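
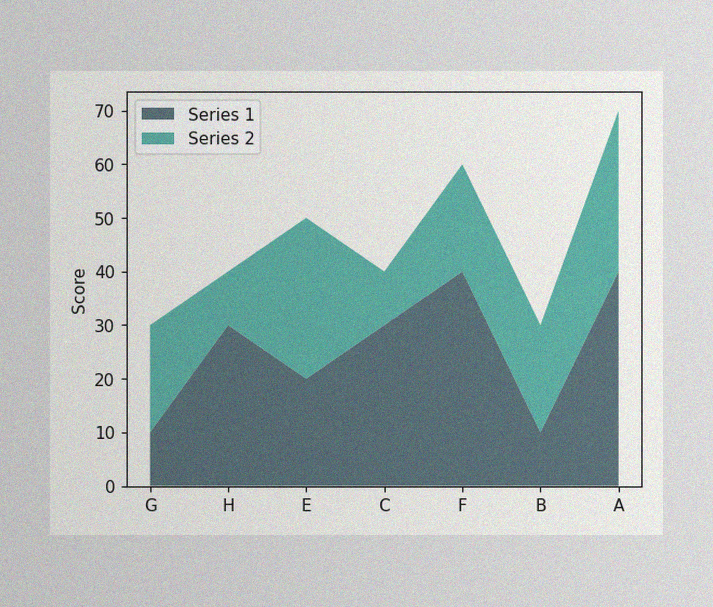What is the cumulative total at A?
70

The image has some photo noise and uneven lighting. The stacked total at A reaches 70.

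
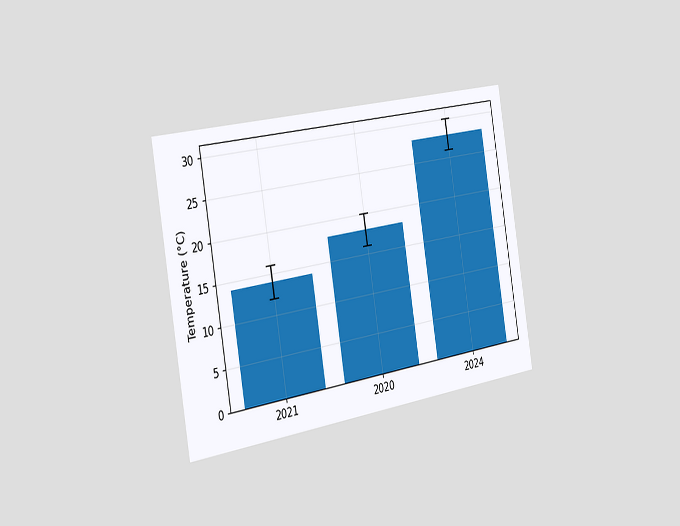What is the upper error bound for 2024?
The chart is tilted about 9° counter-clockwise and viewed slightly from the left. The 2024 bar's upper whisker reaches 30°C.

30°C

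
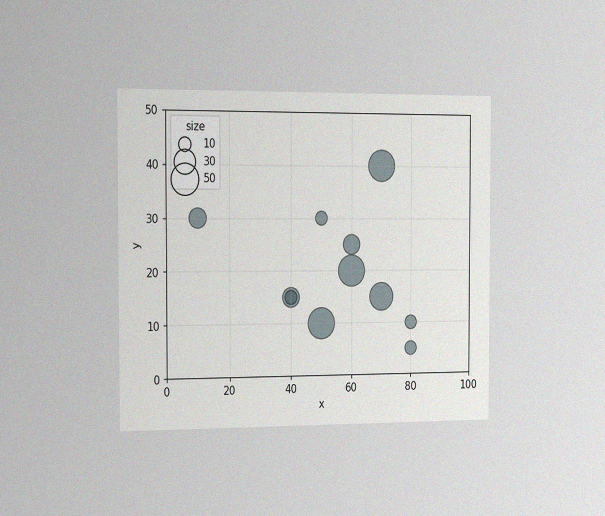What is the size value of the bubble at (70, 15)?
40

The chart is viewed slightly from the left, with some photo noise. Matching the bubble at (70, 15) against the size legend gives 40.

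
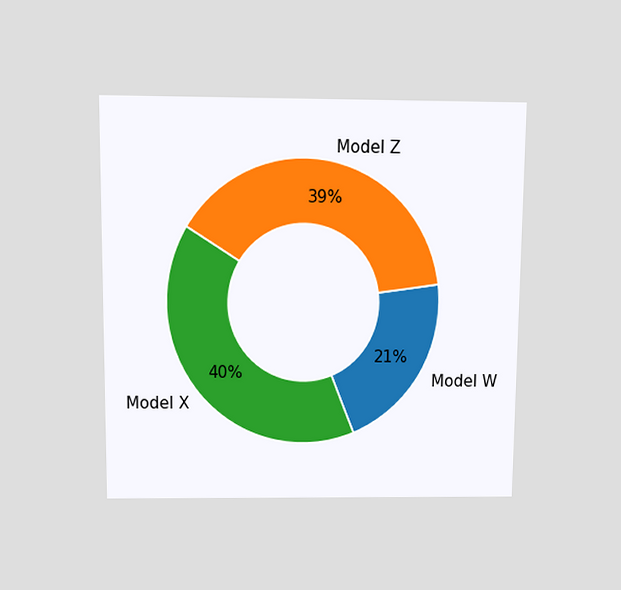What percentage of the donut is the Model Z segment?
39%

The chart is viewed slightly from above. The Model Z segment takes up 39% of the ring.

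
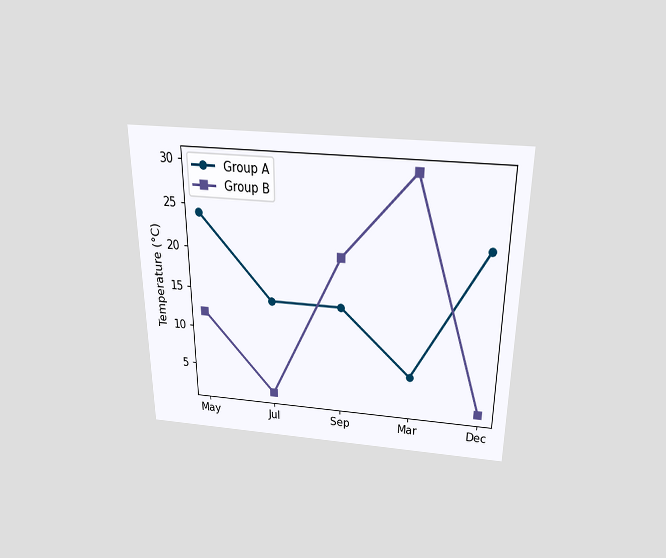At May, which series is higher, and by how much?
The chart is viewed slightly from above. At May, Group A sits above the other line by 12°C.

Group A, by 12°C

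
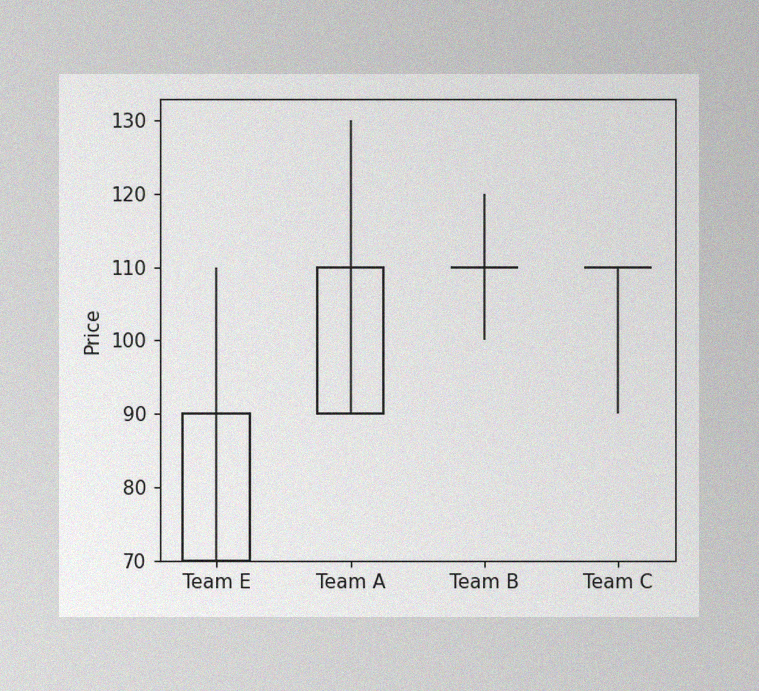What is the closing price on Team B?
110

The image has some photo noise and uneven lighting. The Team B candle closes at 110.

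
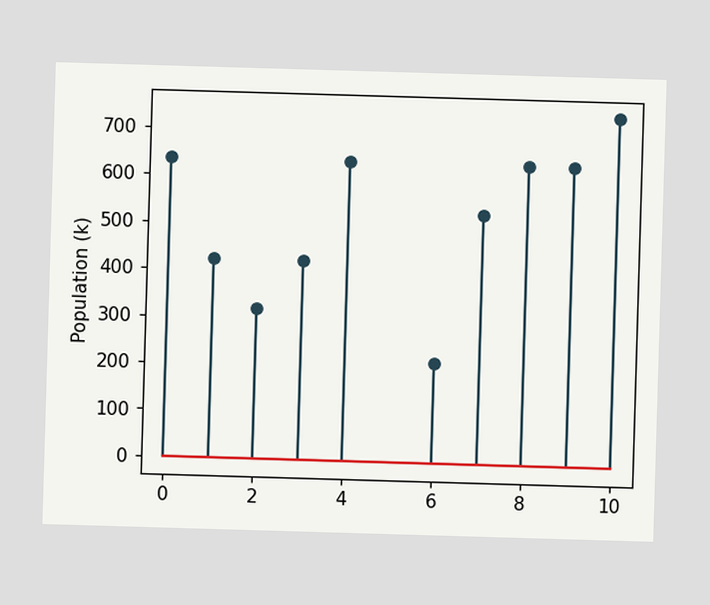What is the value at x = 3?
424k

The stem at x=3 reaches 424k.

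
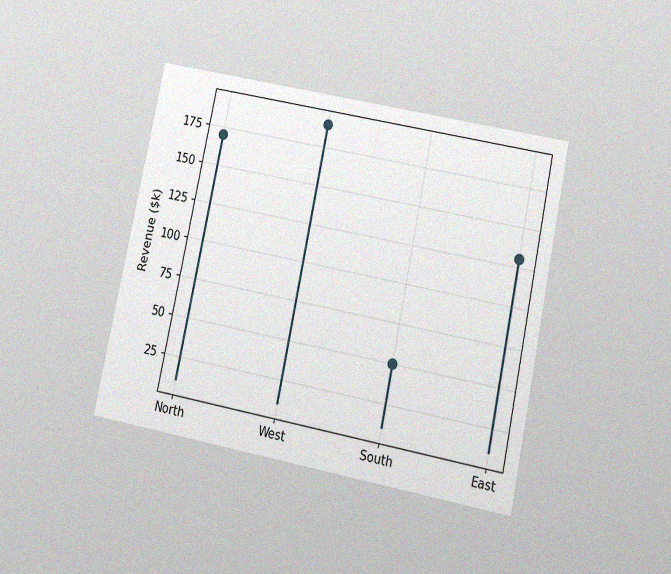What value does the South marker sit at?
$50k

The chart is tilted about 12° clockwise and viewed slightly from below, with some photo noise. The South marker sits at $50k.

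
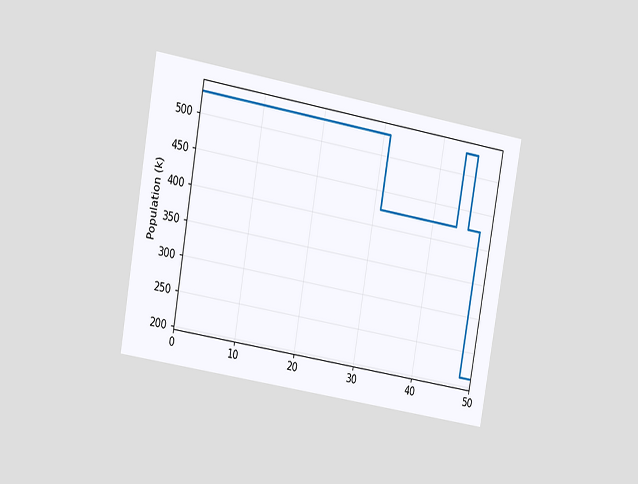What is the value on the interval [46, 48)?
The chart is tilted about 10° clockwise and viewed at a slight angle. On [46, 48) the step sits at 424k.

424k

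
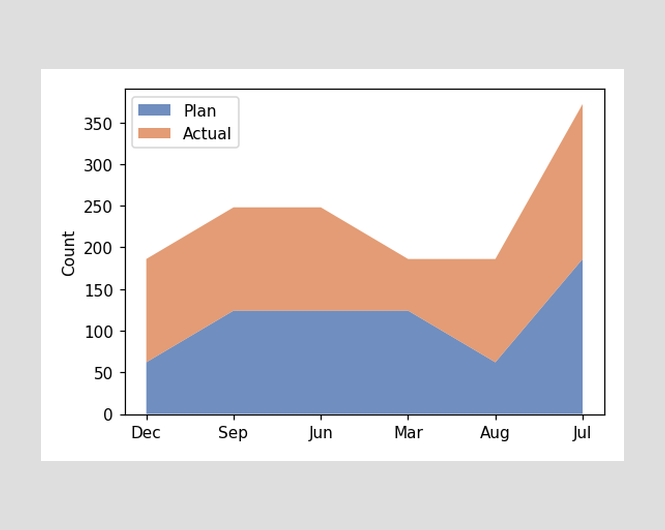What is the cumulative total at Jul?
The stacked total at Jul reaches 372.

372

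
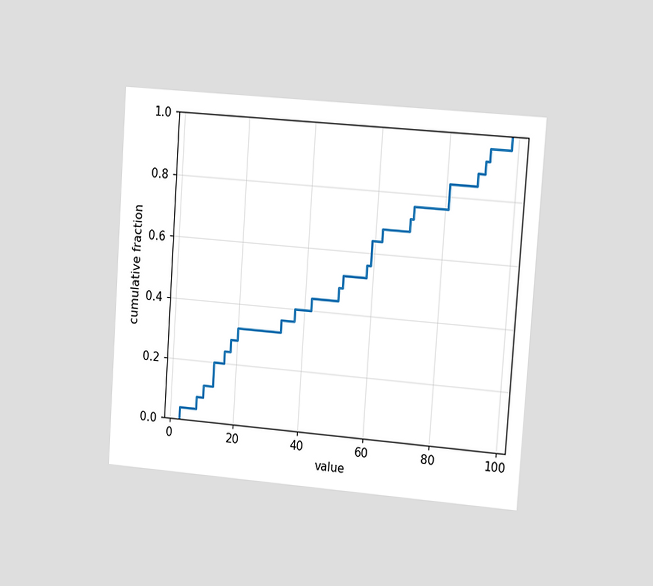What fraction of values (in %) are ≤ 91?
92%

The chart is tilted about 4° clockwise and viewed slightly from the right. At x=91 the ECDF step is at 92%.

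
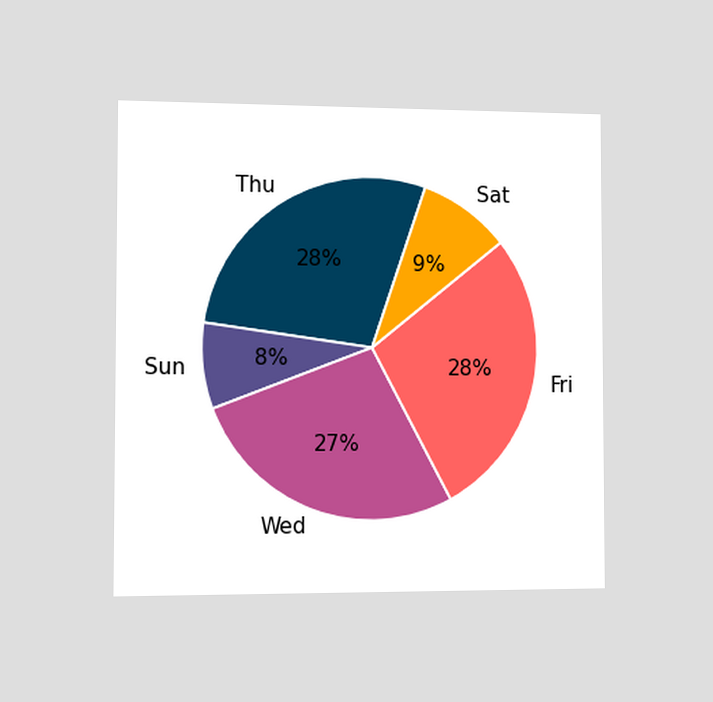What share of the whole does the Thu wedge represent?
The chart is viewed slightly from the left. The Thu slice takes up 28% of the pie.

28%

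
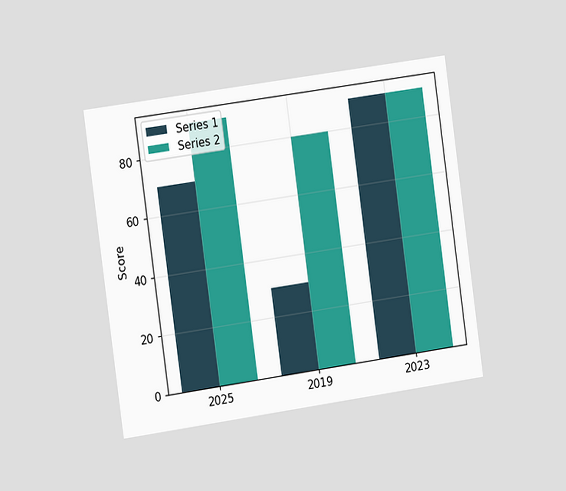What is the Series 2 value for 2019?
The chart is tilted about 8° counter-clockwise and viewed slightly from the left. The Series 2 bar at 2019 reaches 80 on the y-axis.

80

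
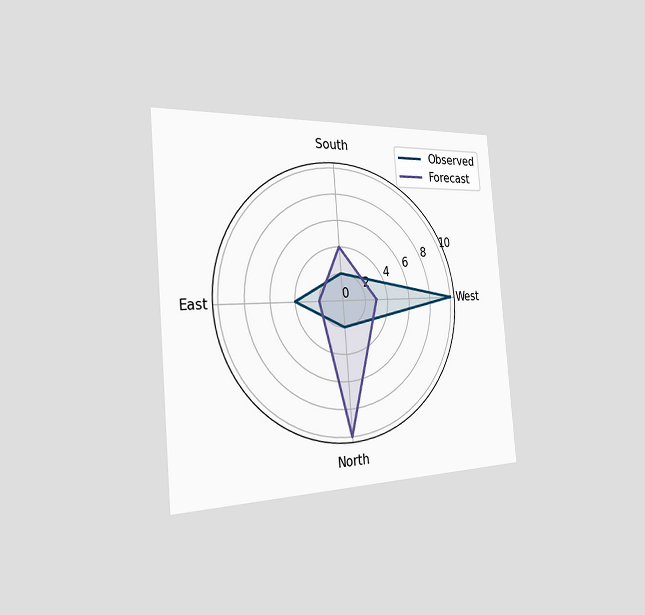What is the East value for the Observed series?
The chart is tilted about 5° counter-clockwise and viewed slightly from the left. On the East axis, Observed reaches 4.

4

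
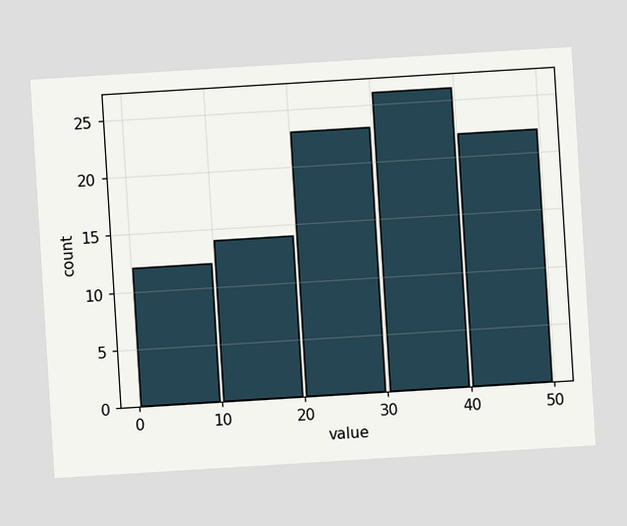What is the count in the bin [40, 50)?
22

The chart is tilted about 3° counter-clockwise. The [40, 50) bin has height 22.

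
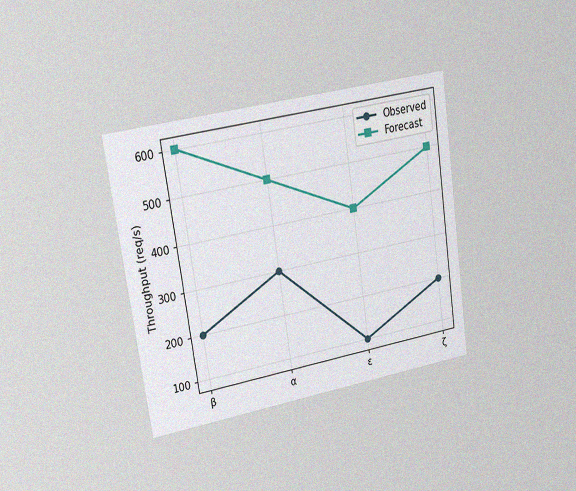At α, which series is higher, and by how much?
Forecast, by 200req/s

The chart is tilted about 8° counter-clockwise and viewed slightly from the left, with some photo noise. At α, Forecast sits above the other line by 200req/s.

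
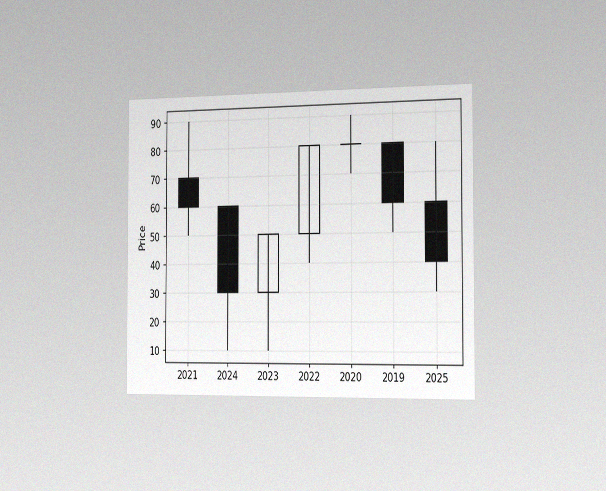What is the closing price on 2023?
50

The chart is viewed slightly from the right, with some photo noise. The 2023 candle closes at 50.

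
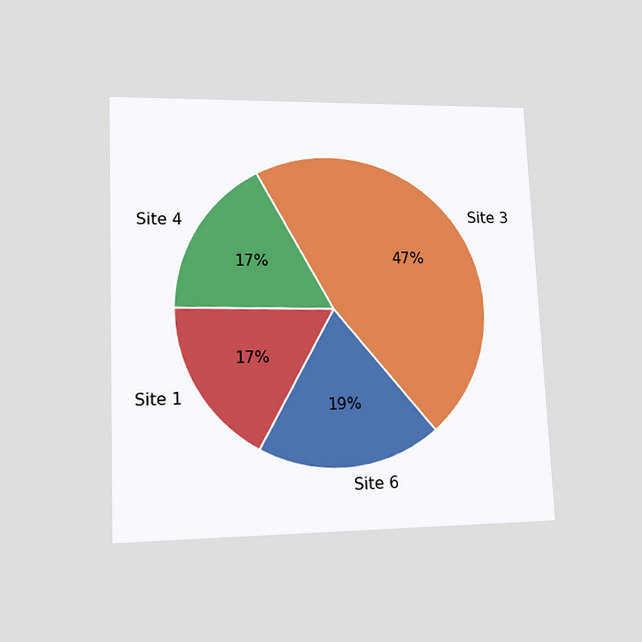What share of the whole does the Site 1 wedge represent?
The chart is tilted about 2° counter-clockwise and viewed at a slight angle. The Site 1 slice takes up 17% of the pie.

17%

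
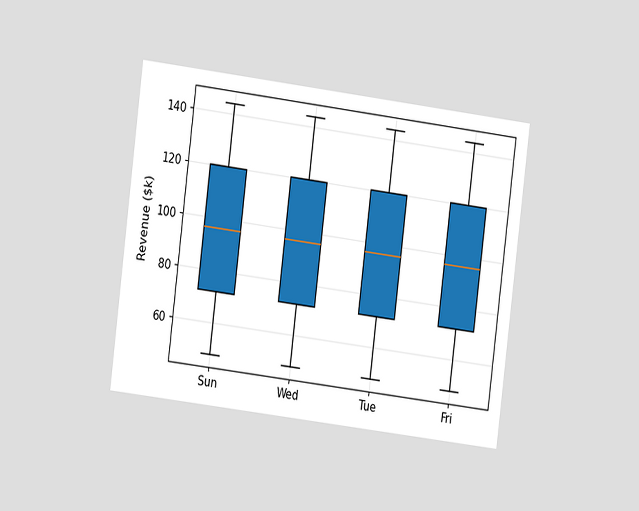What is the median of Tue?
$96k

The chart is tilted about 7° clockwise and viewed at a slight angle. The median line in the Tue box sits at $96k.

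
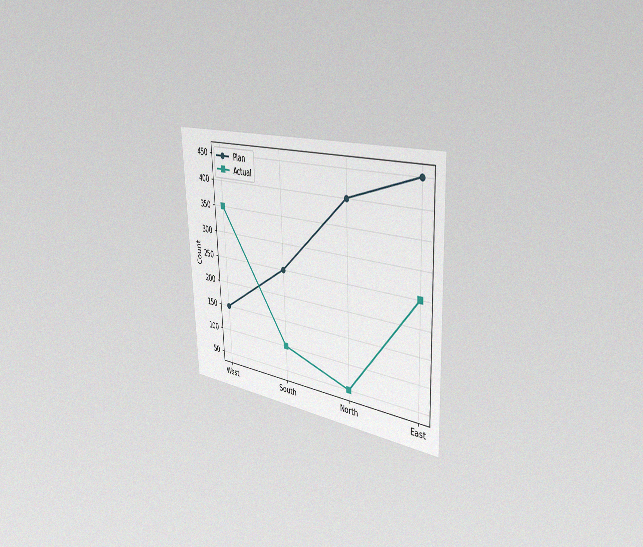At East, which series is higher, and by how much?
Plan, by 200

The chart is tilted about 3° counter-clockwise and viewed slightly from the right, with some photo noise. At East, Plan sits above the other line by 200.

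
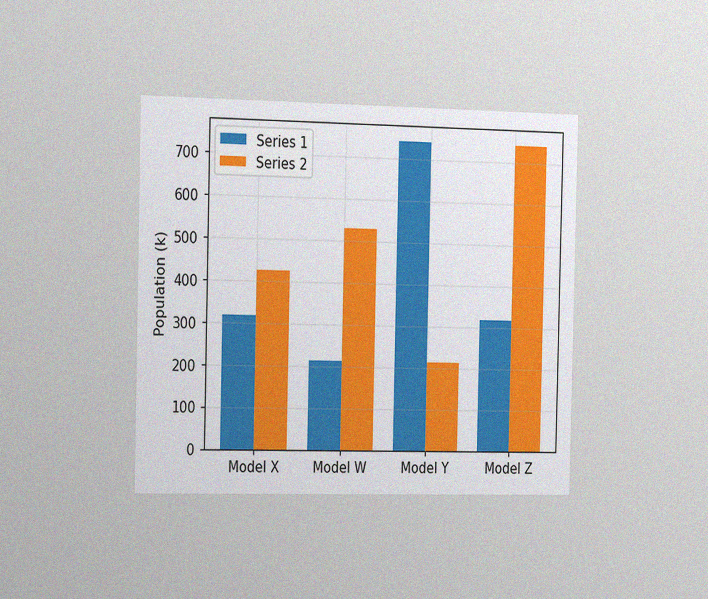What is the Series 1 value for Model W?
212k

The chart is viewed slightly from the left, with some photo noise. The Series 1 bar at Model W reaches 212k on the y-axis.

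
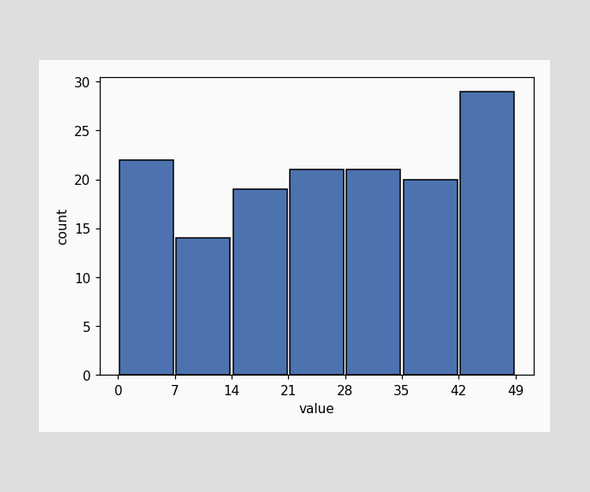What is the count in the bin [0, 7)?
The [0, 7) bin has height 22.

22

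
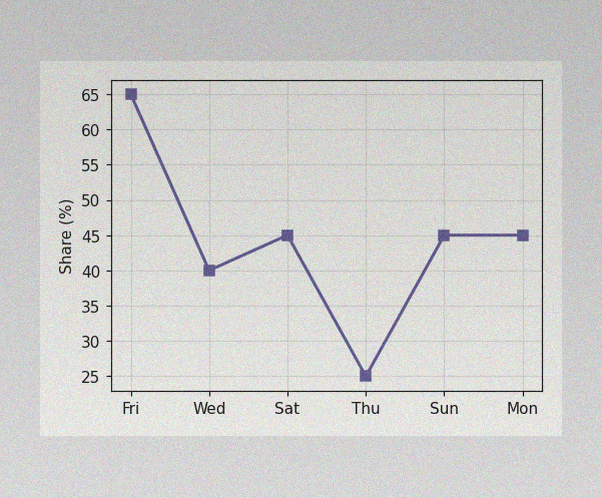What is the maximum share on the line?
The image has some photo noise and uneven lighting. The highest point is at Fri, and reading across to the y-axis gives 65%.

65%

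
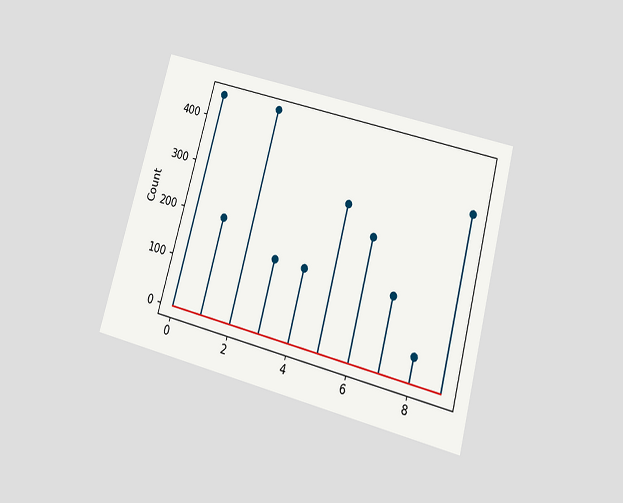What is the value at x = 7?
The chart is tilted about 15° clockwise and viewed slightly from below. The stem at x=7 reaches 150.

150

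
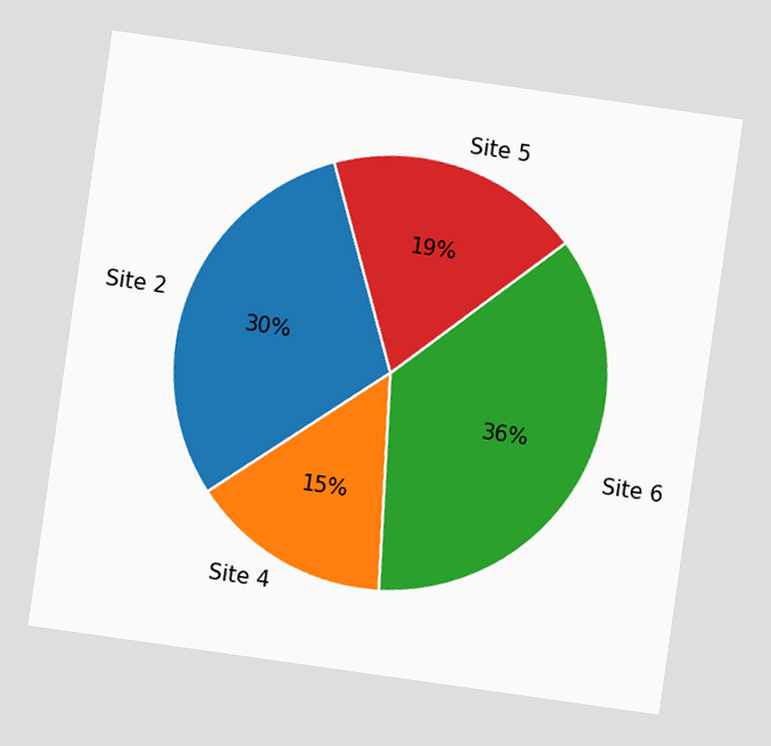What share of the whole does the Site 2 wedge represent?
30%

The chart is tilted about 8° clockwise. The Site 2 slice takes up 30% of the pie.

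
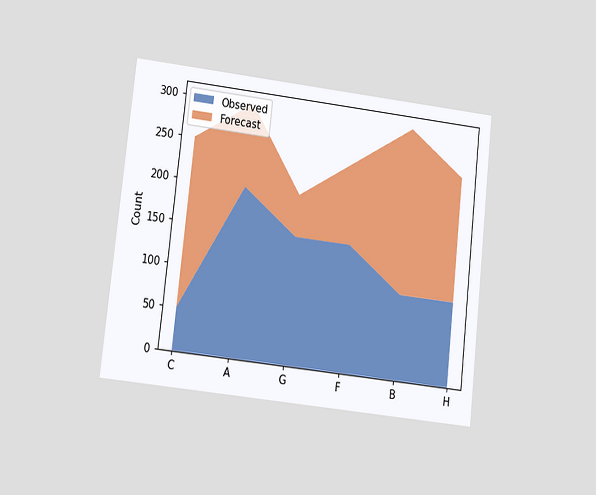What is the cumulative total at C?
The chart is tilted about 6° clockwise and viewed at a slight angle. The stacked total at C reaches 250.

250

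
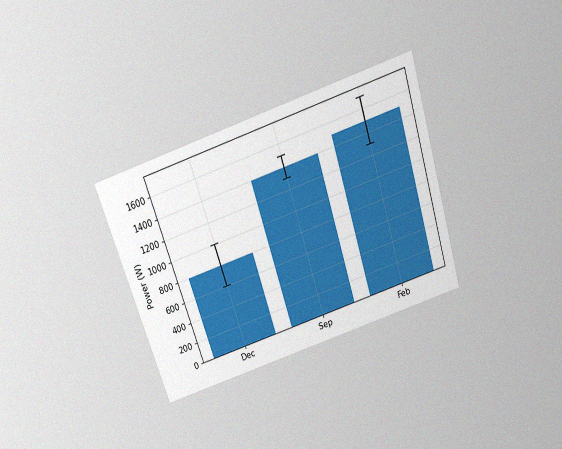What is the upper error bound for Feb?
1700W

The chart is tilted about 18° counter-clockwise and viewed slightly from above, with some photo noise. The Feb bar's upper whisker reaches 1700W.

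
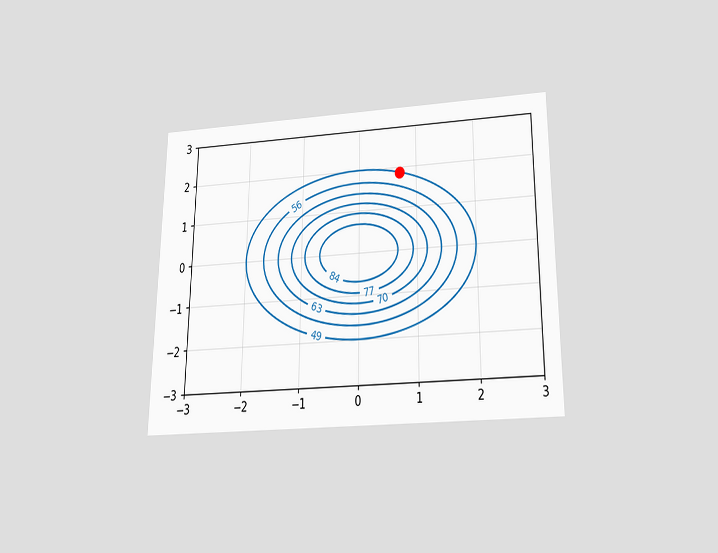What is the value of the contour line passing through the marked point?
49

The chart is viewed slightly from below. The marked point sits on the contour labelled 49.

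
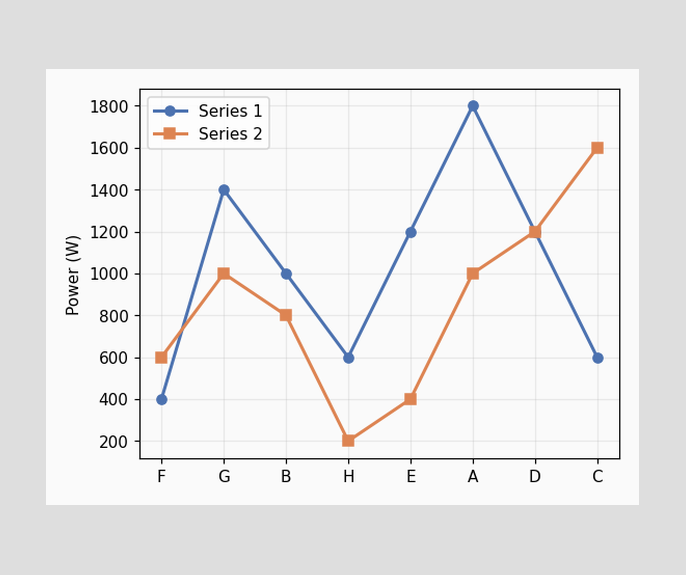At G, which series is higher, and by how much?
At G, Series 1 sits above the other line by 400W.

Series 1, by 400W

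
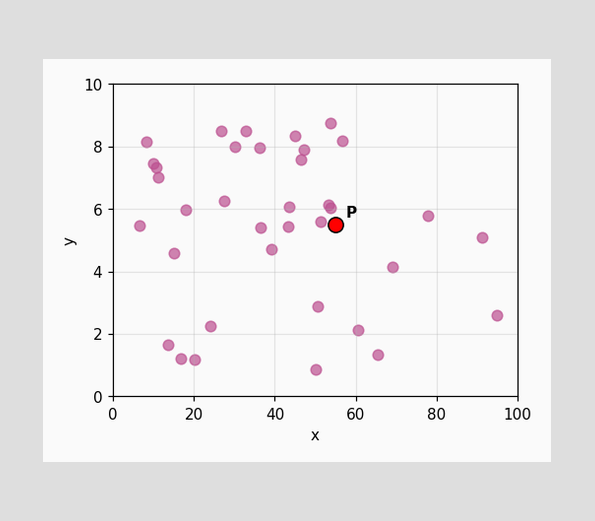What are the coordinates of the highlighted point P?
(55, 5.5)

Following the gridlines from P to each axis, P sits at (55, 5.5).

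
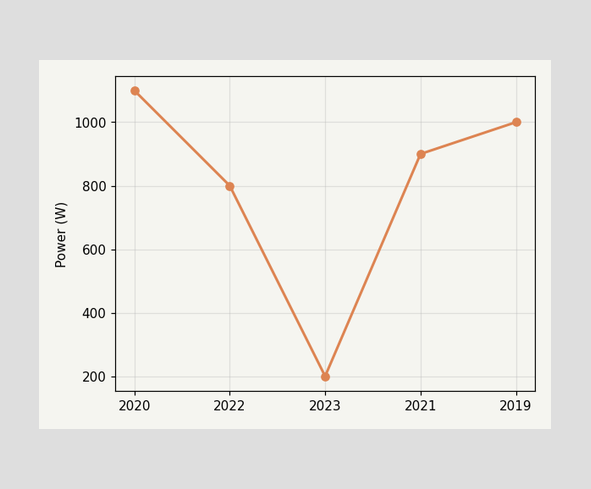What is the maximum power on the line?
1100W

The highest point is at 2020, and reading across to the y-axis gives 1100W.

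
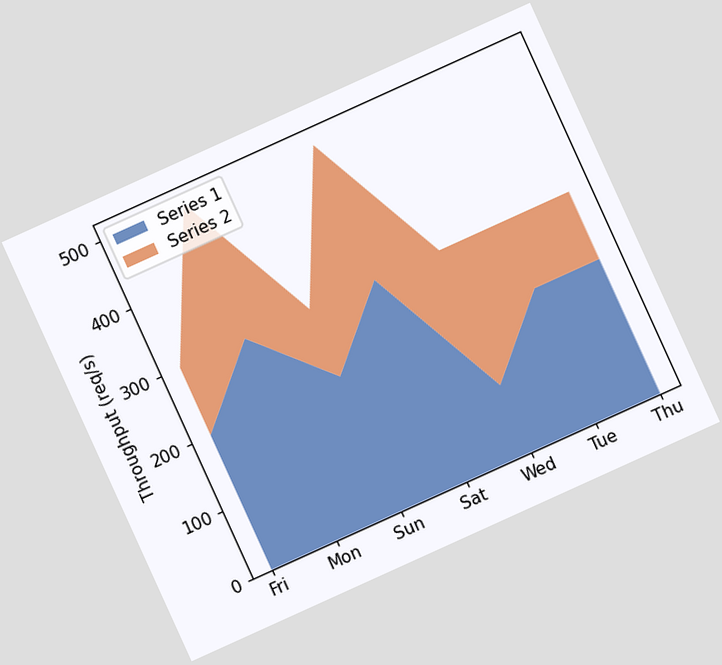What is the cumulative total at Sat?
500req/s

The chart is tilted about 24° counter-clockwise. The stacked total at Sat reaches 500req/s.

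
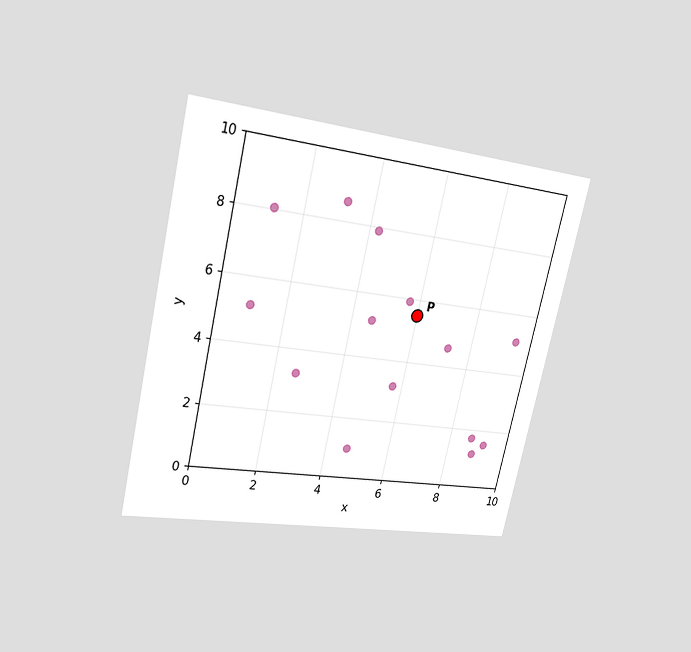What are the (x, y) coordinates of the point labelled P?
The chart is tilted about 13° clockwise and viewed at a slight angle. Following the gridlines from P to each axis, P sits at (6, 5.5).

(6, 5.5)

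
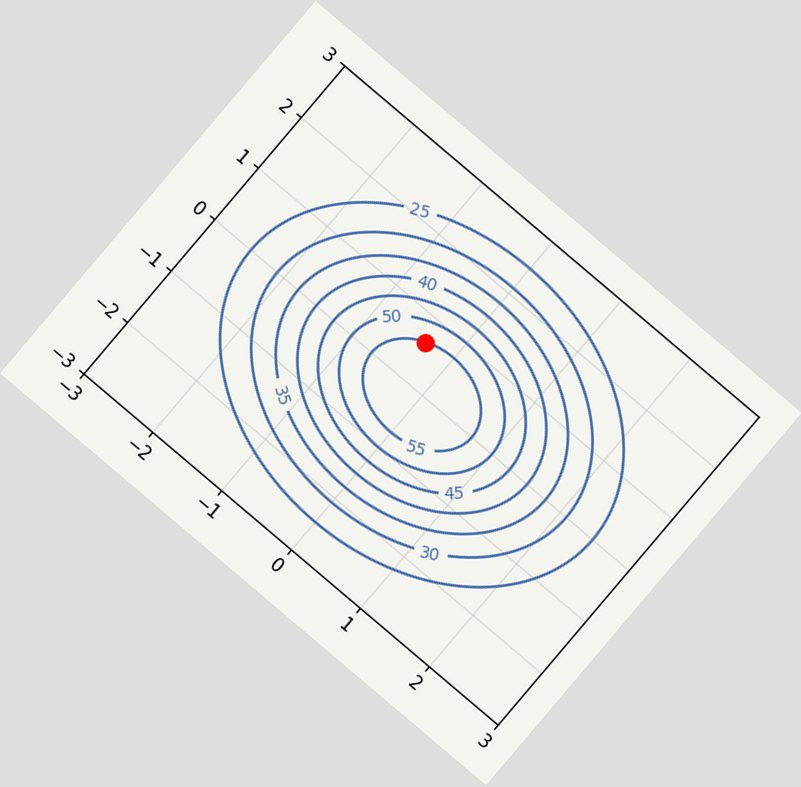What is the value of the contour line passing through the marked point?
55

The chart is tilted about 40° clockwise. The marked point sits on the contour labelled 55.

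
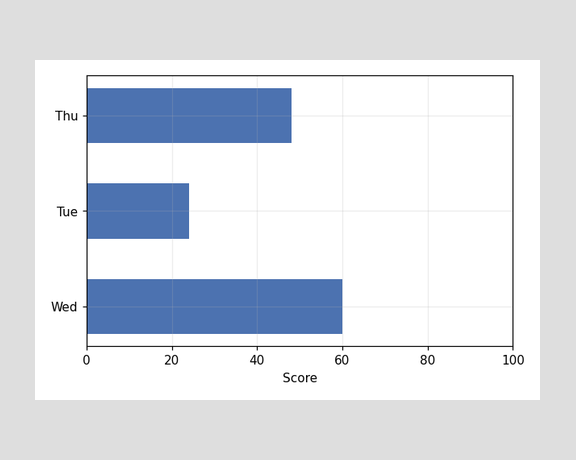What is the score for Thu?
48

Reading along the chart's x-axis, the Thu bar reaches 48.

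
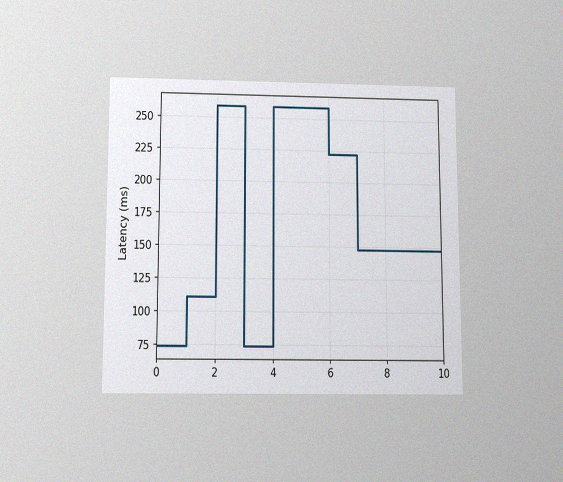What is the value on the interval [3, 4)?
The chart is viewed slightly from below, with some photo noise. On [3, 4) the step sits at 74ms.

74ms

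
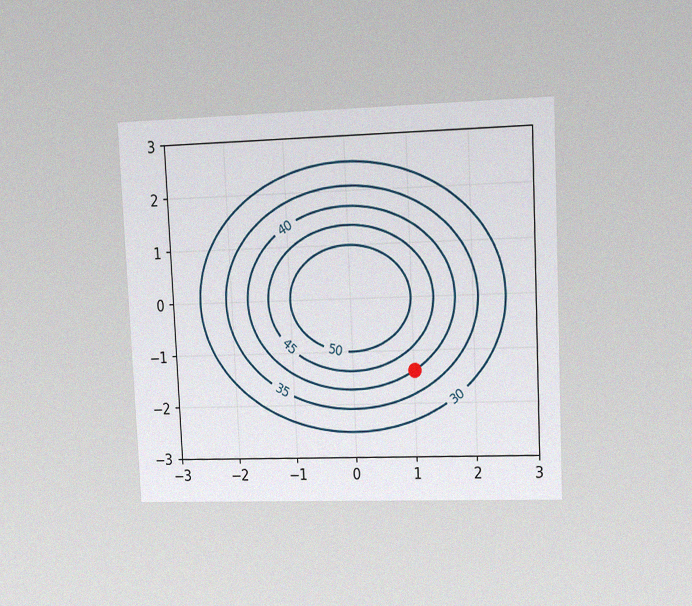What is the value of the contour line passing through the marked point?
40

The chart is tilted about 3° counter-clockwise and viewed at a slight angle, with some photo noise. The marked point sits on the contour labelled 40.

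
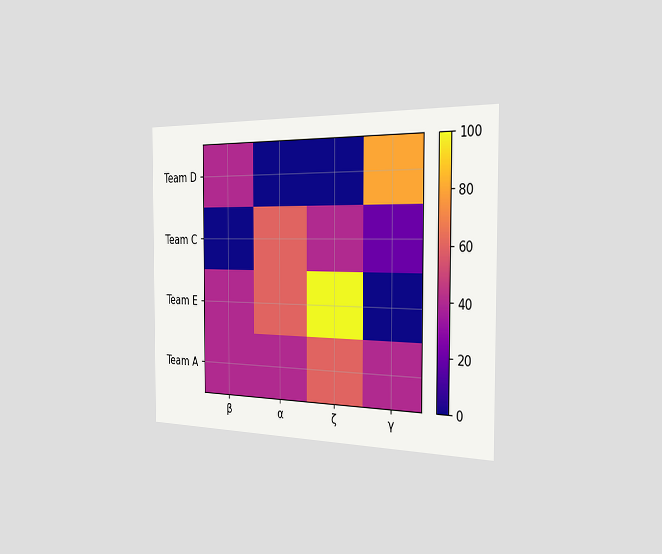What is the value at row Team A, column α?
The chart is viewed slightly from the right. Matching cell (Team A, α) against the colorbar gives 40.

40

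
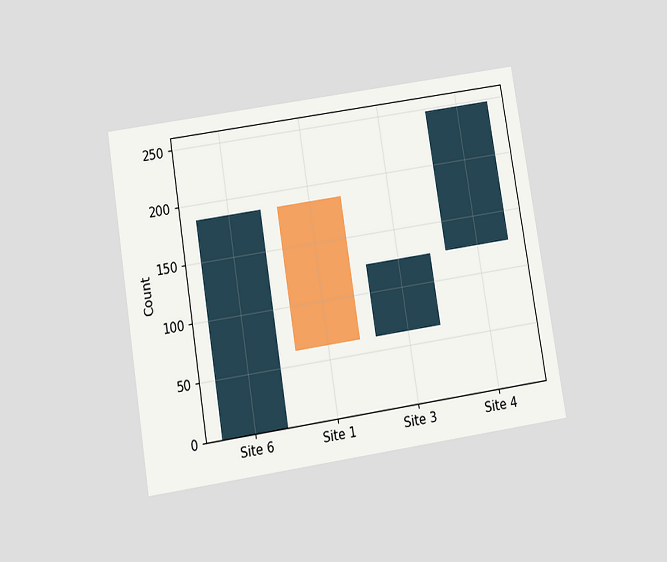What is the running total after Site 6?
186

The chart is tilted about 9° counter-clockwise and viewed slightly from below. After Site 6 the running total reaches 186.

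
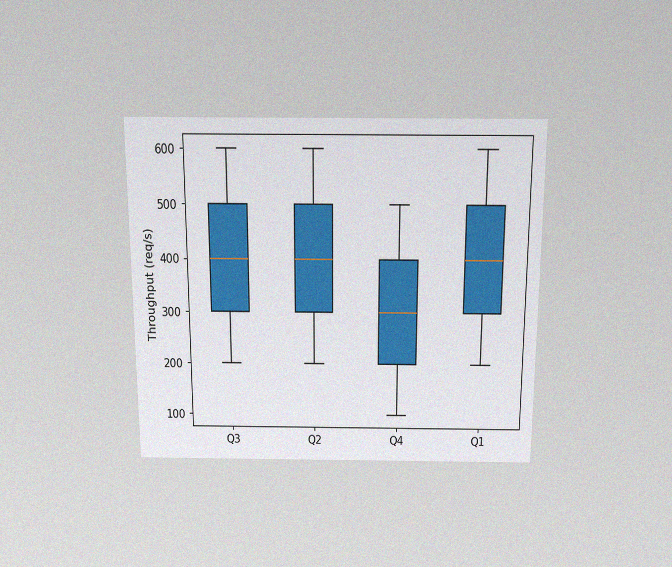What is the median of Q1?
400req/s

The chart is viewed slightly from above, with some photo noise. The median line in the Q1 box sits at 400req/s.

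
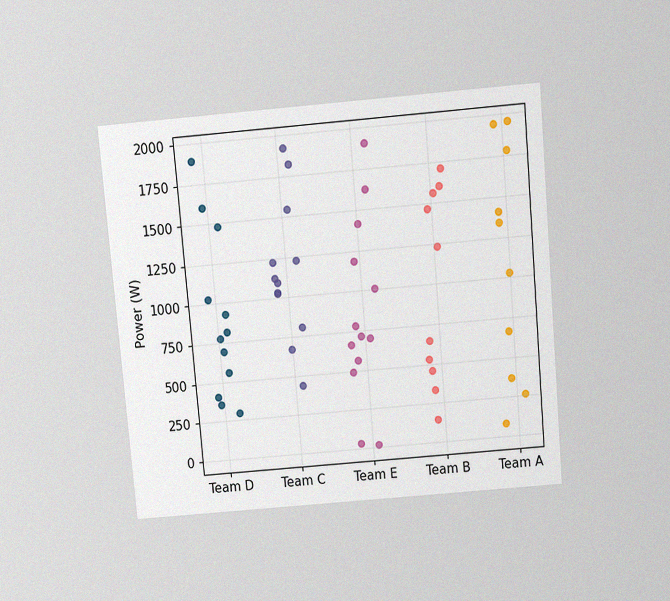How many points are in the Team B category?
The chart is tilted about 5° counter-clockwise and viewed slightly from above, with some photo noise. Counting the markers in the Team B column gives 10.

10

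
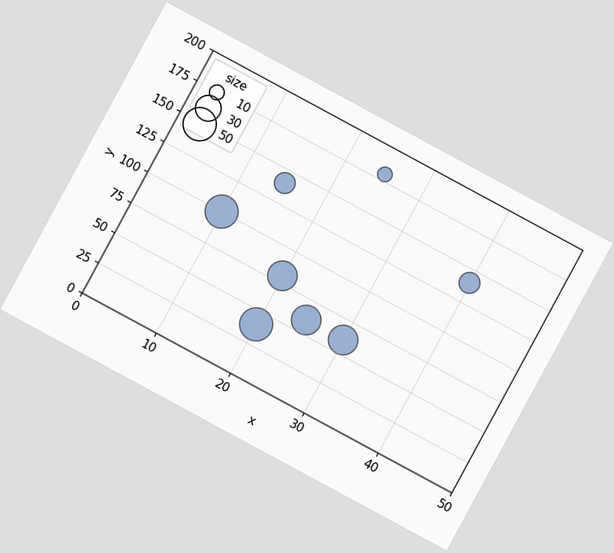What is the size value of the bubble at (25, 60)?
The chart is tilted about 28° clockwise. Matching the bubble at (25, 60) against the size legend gives 40.

40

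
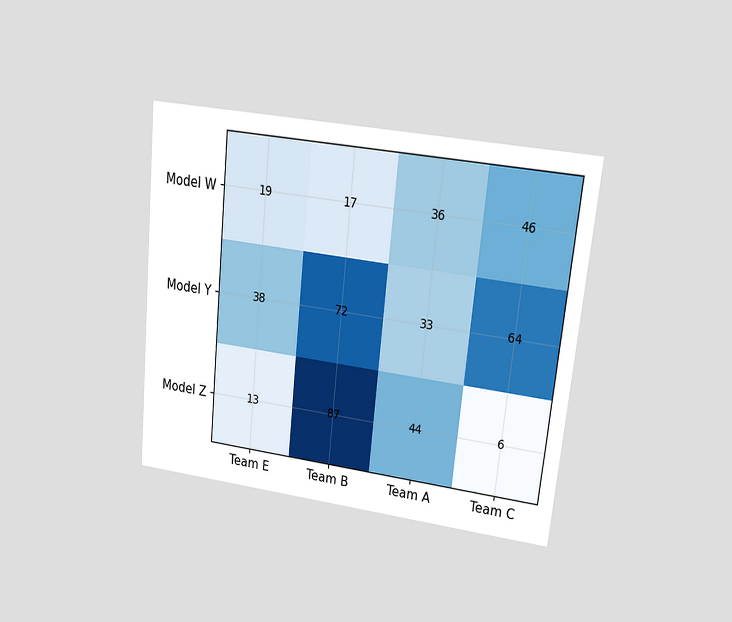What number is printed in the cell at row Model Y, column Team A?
The chart is tilted about 6° clockwise and viewed at a slight angle. The (Model Y, Team A) cell reads 33.

33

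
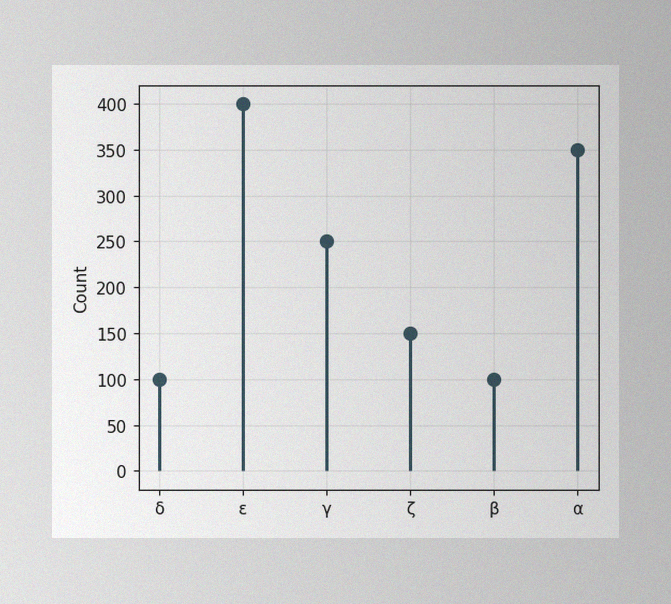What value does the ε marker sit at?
400

The image has some photo noise and uneven lighting. The ε marker sits at 400.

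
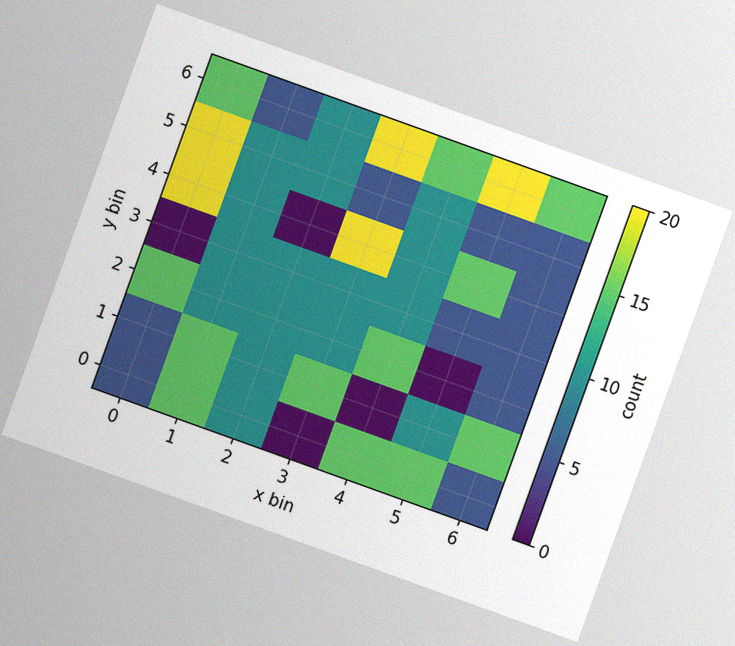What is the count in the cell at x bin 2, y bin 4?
The chart is tilted about 20° clockwise, with some photo noise. Matching the cell (2, 4) against the colorbar gives 0.

0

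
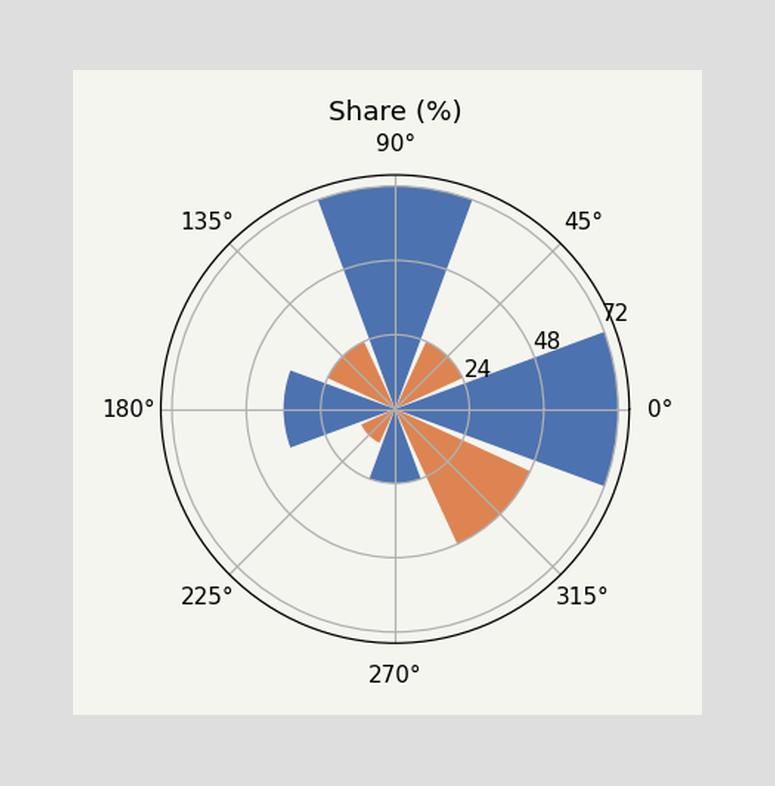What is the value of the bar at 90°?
The bar at 90° reaches 72% on the radial axis.

72%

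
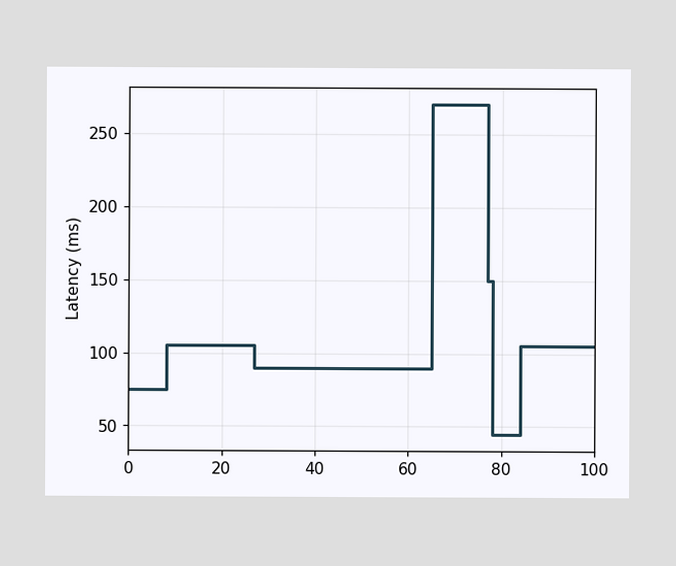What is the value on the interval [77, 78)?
150ms

On [77, 78) the step sits at 150ms.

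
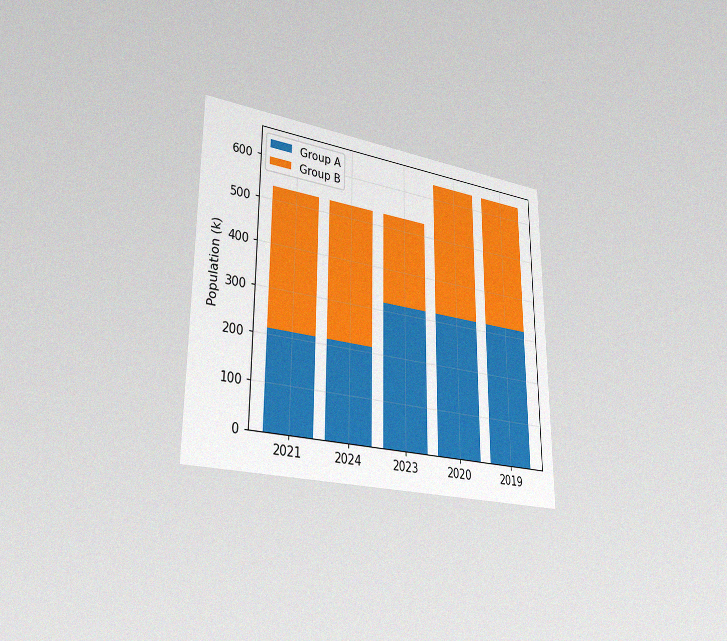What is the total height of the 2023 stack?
The chart is viewed slightly from the left, with some photo noise. The 2023 stack's top reaches 530k on the y-axis.

530k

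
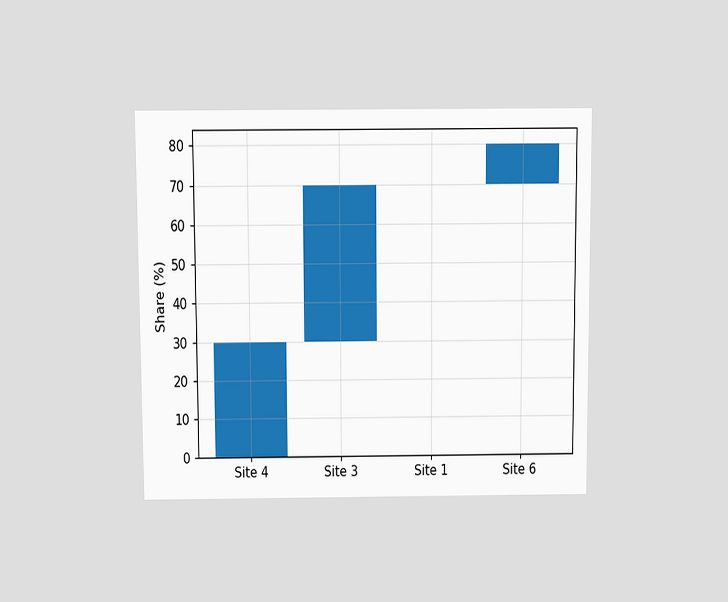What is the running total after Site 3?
70%

The chart is viewed slightly from above. After Site 3 the running total reaches 70%.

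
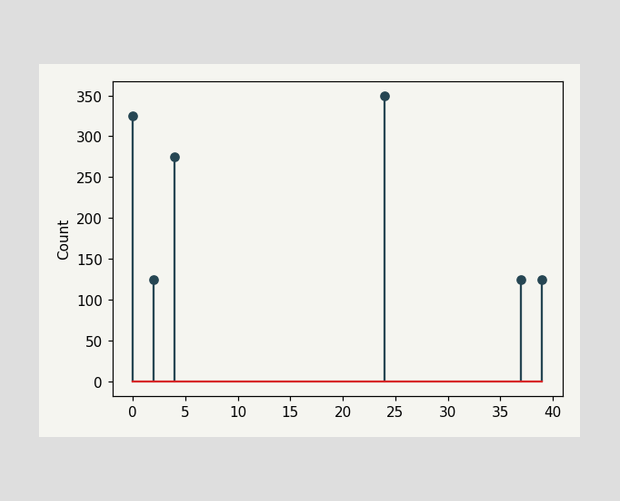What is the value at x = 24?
The stem at x=24 reaches 350.

350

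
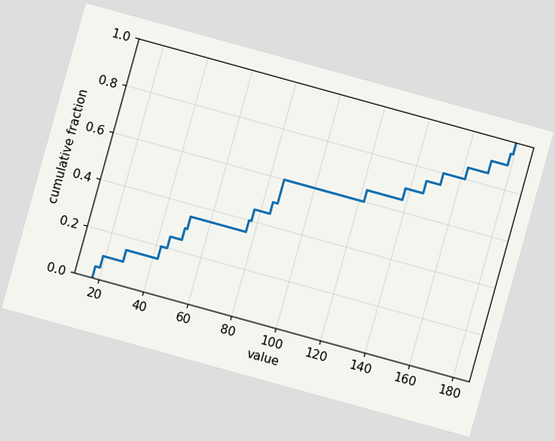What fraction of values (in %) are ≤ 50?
The chart is tilted about 15° clockwise. At x=50 the ECDF step is at 30%.

30%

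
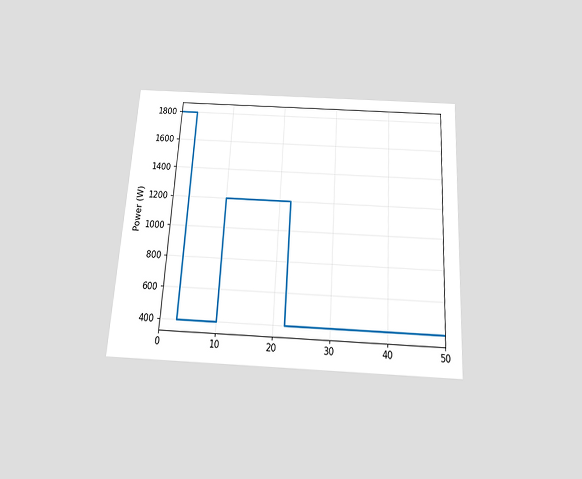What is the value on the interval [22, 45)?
400W

The chart is tilted about 3° clockwise and viewed slightly from below. On [22, 45) the step sits at 400W.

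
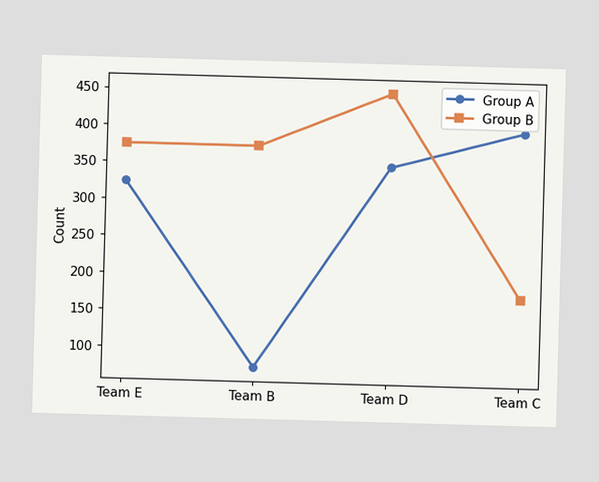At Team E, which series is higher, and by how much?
Group B, by 50

At Team E, Group B sits above the other line by 50.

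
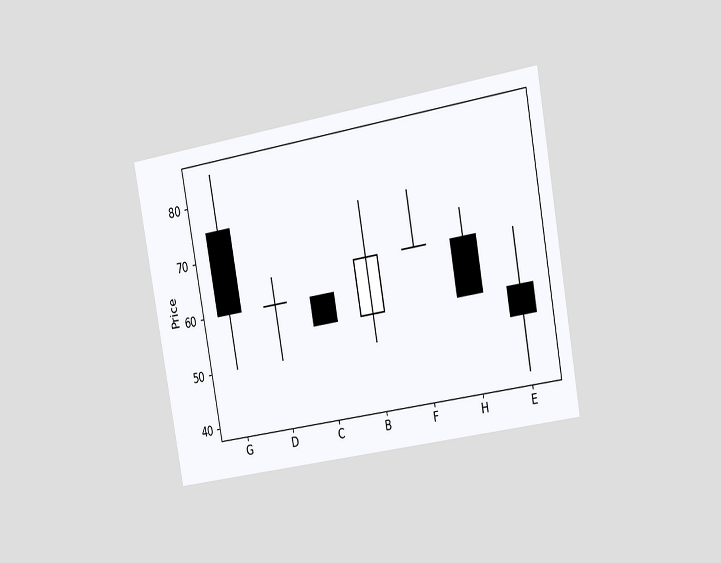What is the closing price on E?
The chart is tilted about 10° counter-clockwise and viewed slightly from the right. The E candle closes at 50.

50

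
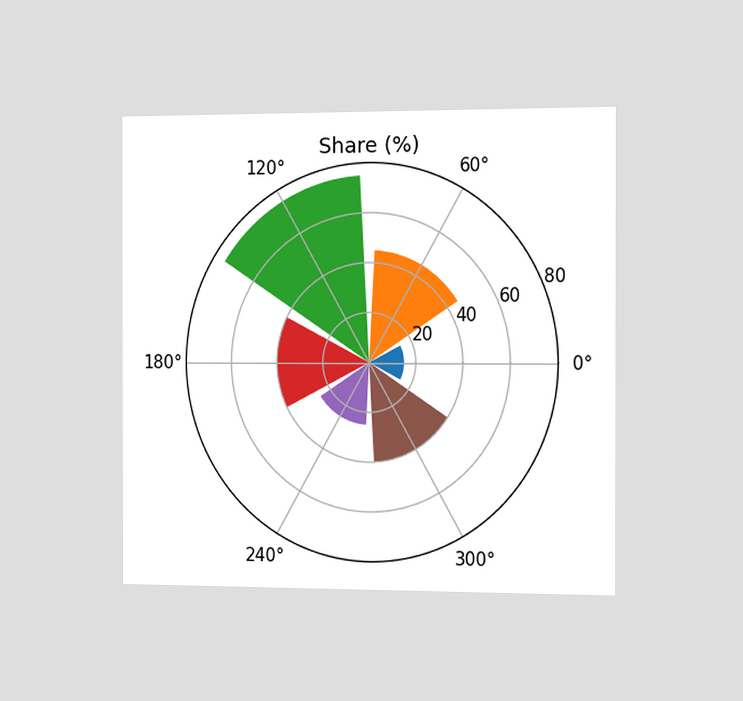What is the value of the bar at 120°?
The chart is viewed slightly from the right. The bar at 120° reaches 75% on the radial axis.

75%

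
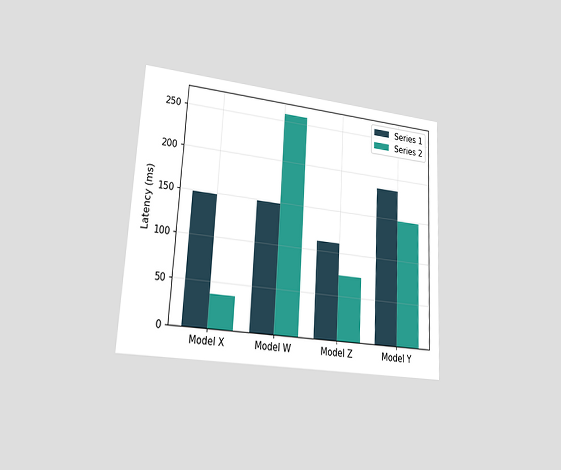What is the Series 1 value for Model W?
148ms

The chart is tilted about 3° clockwise and viewed slightly from the left. The Series 1 bar at Model W reaches 148ms on the y-axis.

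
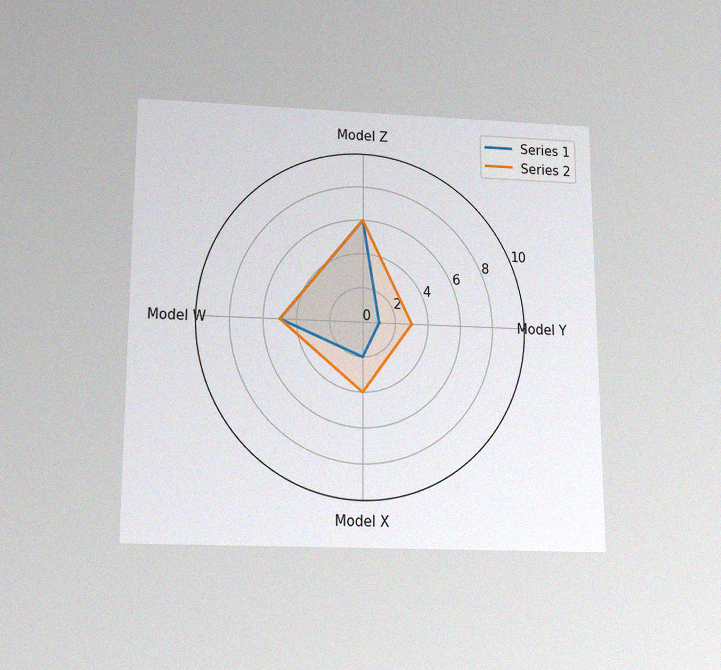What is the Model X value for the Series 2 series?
The chart is viewed slightly from below, with some photo noise. On the Model X axis, Series 2 reaches 4.

4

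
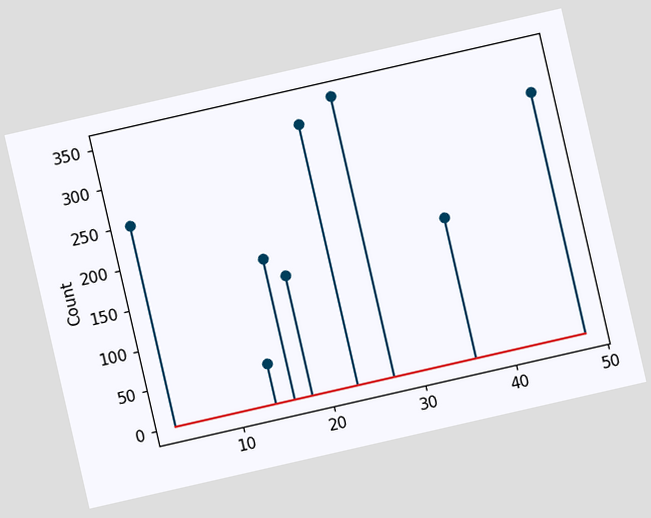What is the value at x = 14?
50

The chart is tilted about 13° counter-clockwise. The stem at x=14 reaches 50.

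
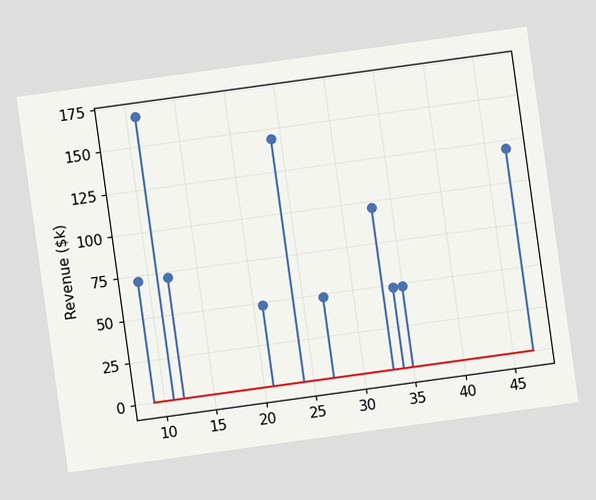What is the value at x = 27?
$48k

The chart is tilted about 8° counter-clockwise. The stem at x=27 reaches $48k.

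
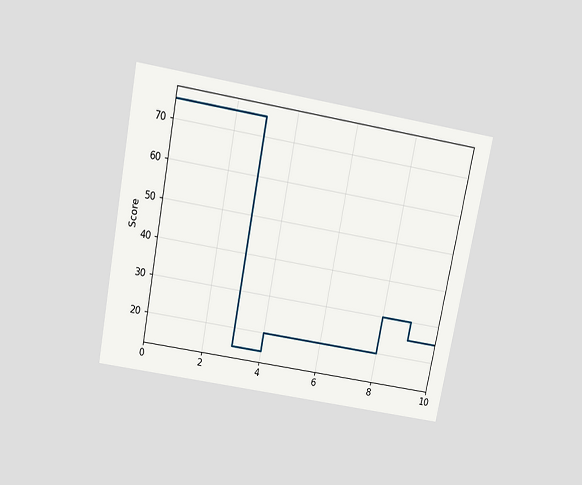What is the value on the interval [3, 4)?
15

The chart is tilted about 11° clockwise and viewed slightly from above. On [3, 4) the step sits at 15.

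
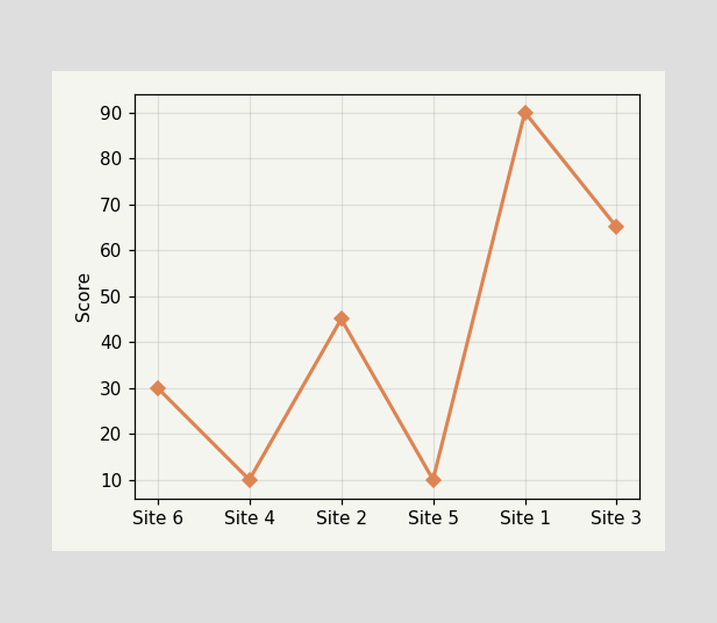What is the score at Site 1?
90

At Site 1, the line is at 90.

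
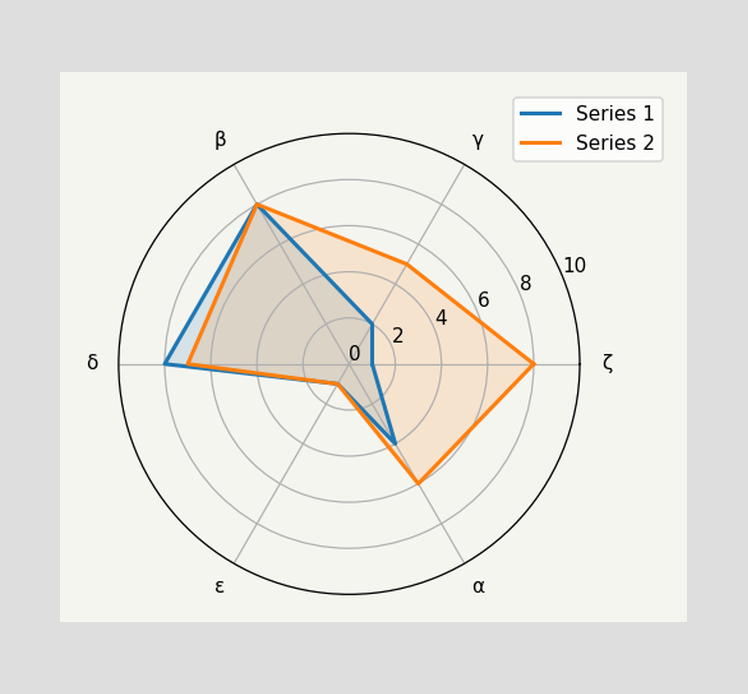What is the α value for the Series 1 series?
On the α axis, Series 1 reaches 4.

4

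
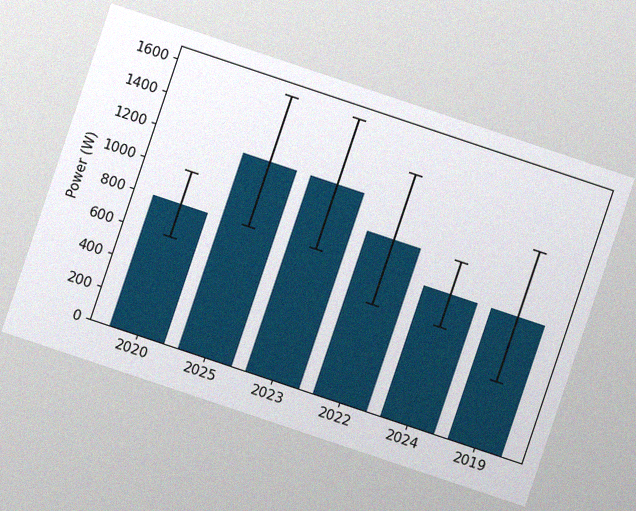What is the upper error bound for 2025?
1600W

The chart is tilted about 19° clockwise, with some photo noise. The 2025 bar's upper whisker reaches 1600W.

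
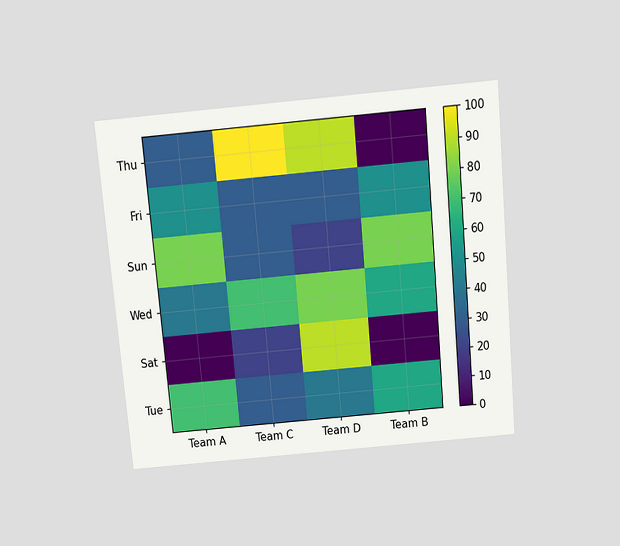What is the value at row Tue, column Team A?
The chart is tilted about 5° counter-clockwise and viewed slightly from above. Matching cell (Tue, Team A) against the colorbar gives 70.

70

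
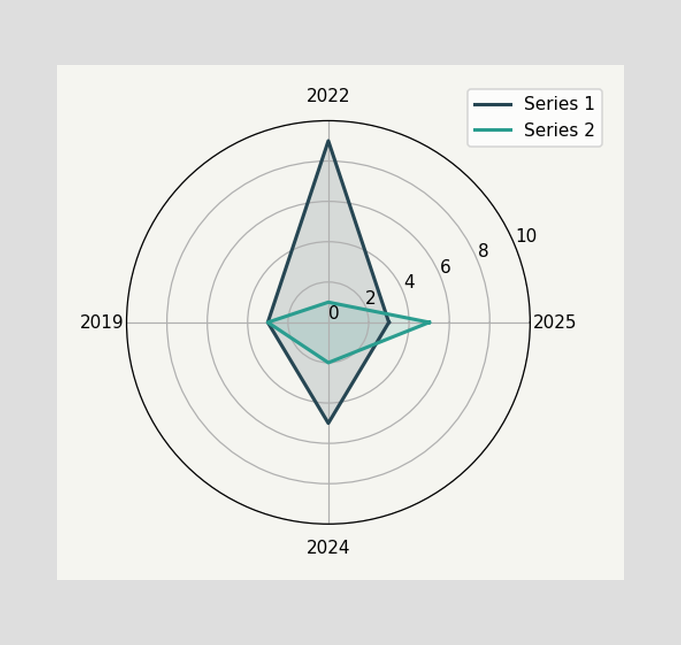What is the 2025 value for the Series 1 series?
3

On the 2025 axis, Series 1 reaches 3.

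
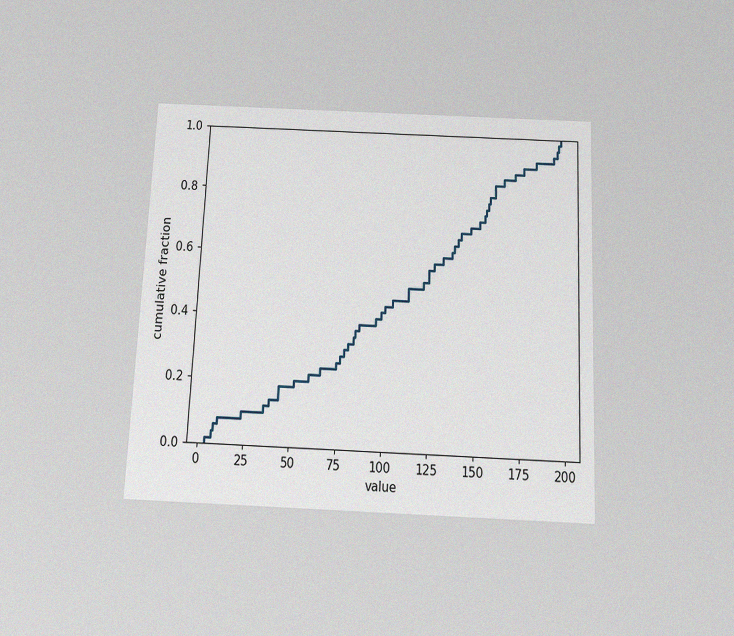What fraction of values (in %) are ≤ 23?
10%

The chart is tilted about 3° clockwise and viewed slightly from below, with some photo noise. At x=23 the ECDF step is at 10%.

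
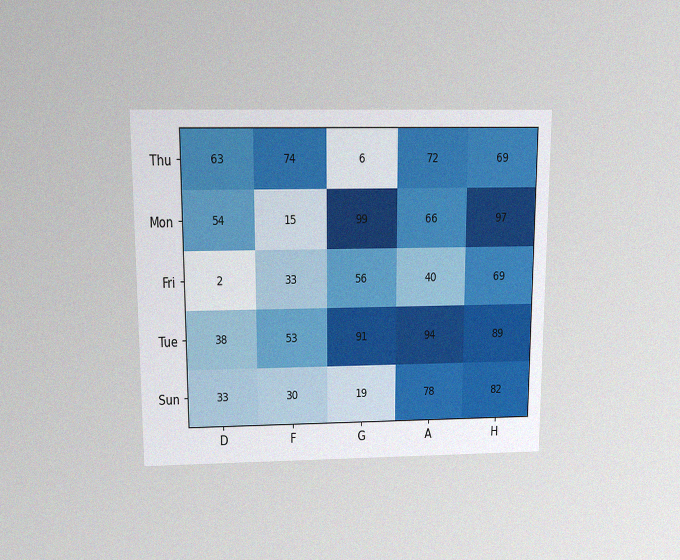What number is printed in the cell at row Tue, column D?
38

The chart is viewed slightly from above, with some photo noise. The (Tue, D) cell reads 38.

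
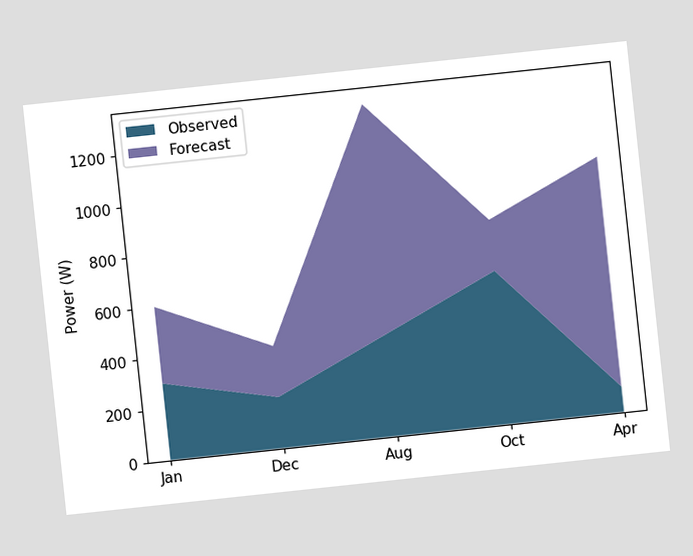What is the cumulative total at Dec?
400W

The chart is tilted about 6° counter-clockwise. The stacked total at Dec reaches 400W.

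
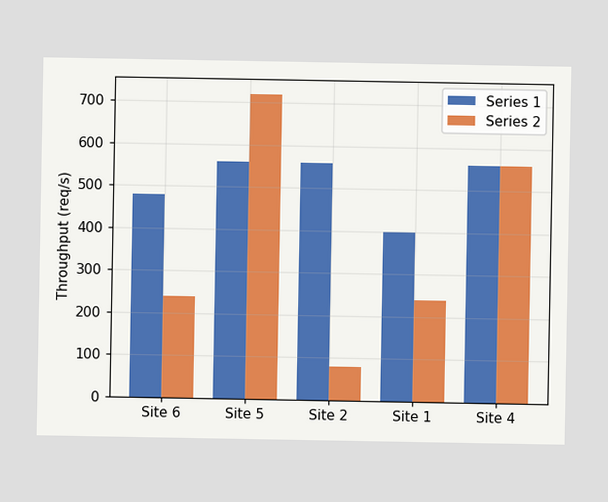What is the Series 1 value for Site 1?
400req/s

The Series 1 bar at Site 1 reaches 400req/s on the y-axis.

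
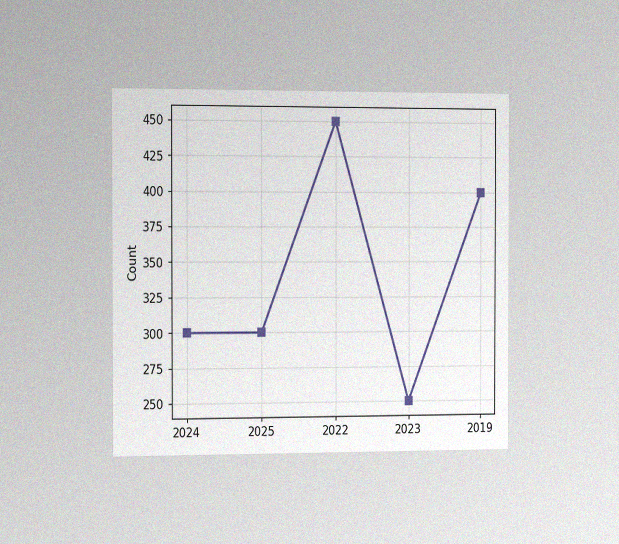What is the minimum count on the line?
250

The chart is viewed slightly from the left, with some photo noise. The lowest point is at 2023, and reading across to the y-axis gives 250.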